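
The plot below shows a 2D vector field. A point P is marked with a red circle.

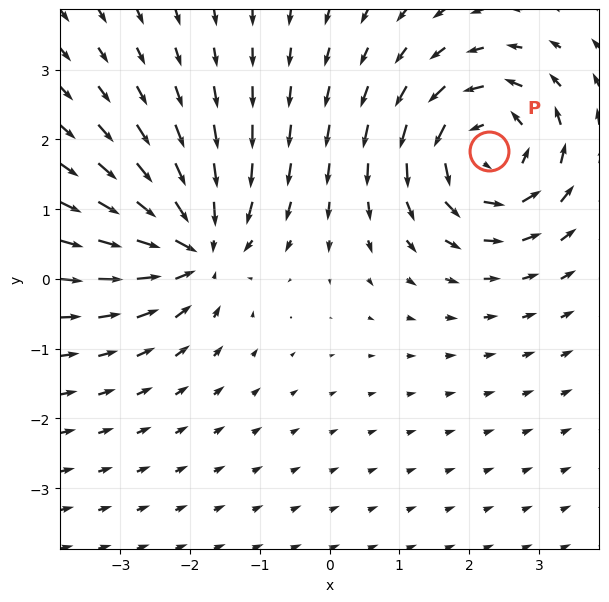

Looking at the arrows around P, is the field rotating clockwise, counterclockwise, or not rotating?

Near P at (2.3, 1.8) the arrows circulate counterclockwise. The curl (z-component) there is about +5; positive curl means counterclockwise rotation.

counterclockwise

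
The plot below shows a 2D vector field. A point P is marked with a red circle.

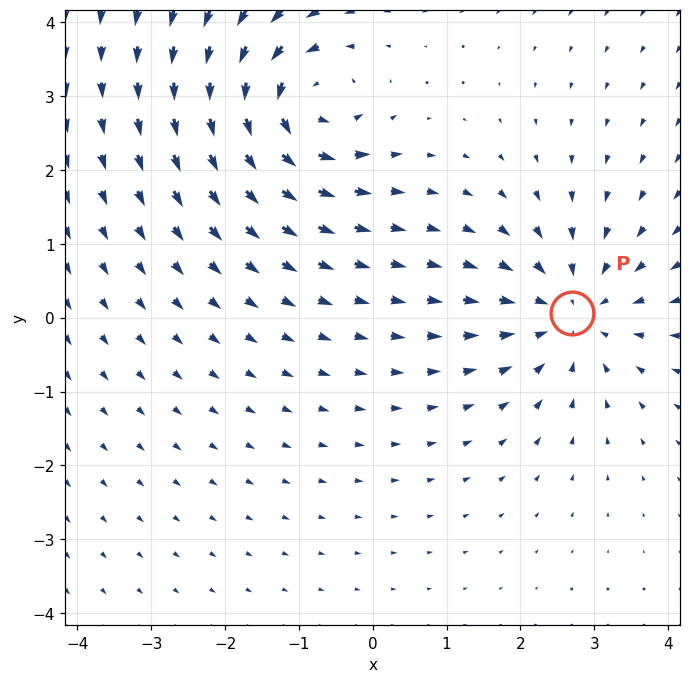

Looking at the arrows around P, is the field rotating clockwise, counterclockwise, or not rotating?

Near P at (2.7, 0.1) the arrows show no circulation. The curl there is ≈0.

not rotating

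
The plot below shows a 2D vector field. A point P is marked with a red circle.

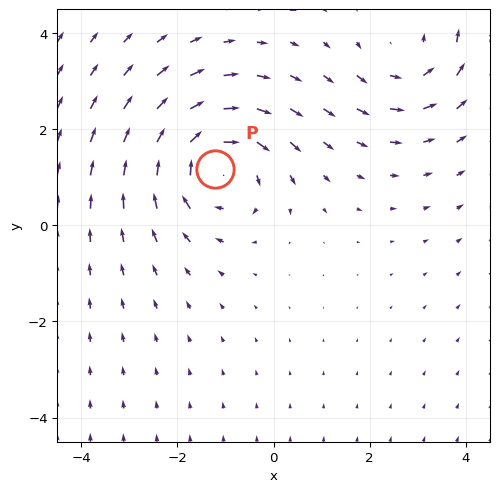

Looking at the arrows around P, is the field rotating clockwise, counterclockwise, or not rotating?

clockwise

Near P at (-1.2, 1.2) the arrows circulate clockwise. The curl (z-component) there is about -4; negative curl means clockwise rotation.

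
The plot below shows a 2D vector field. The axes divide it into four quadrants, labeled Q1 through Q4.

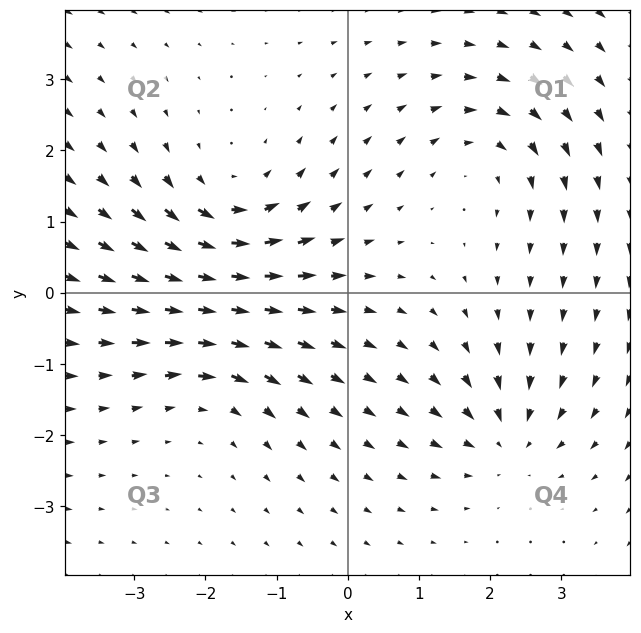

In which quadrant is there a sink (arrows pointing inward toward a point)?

The sink sits at approximately (2.2, -2.0), which lies in quadrant Q4. The divergence there is about -4, negative as expected for a sink.

Q4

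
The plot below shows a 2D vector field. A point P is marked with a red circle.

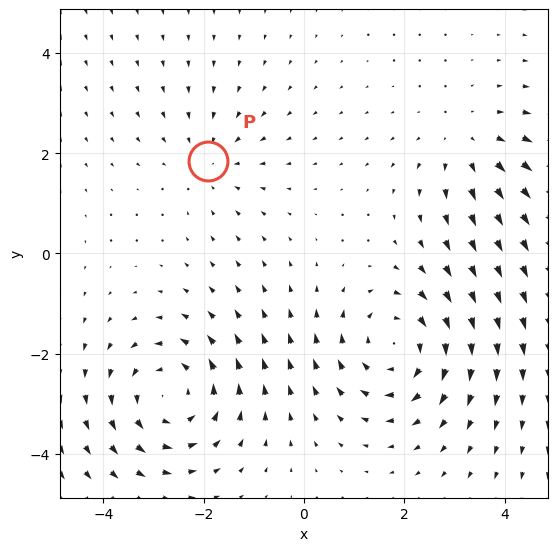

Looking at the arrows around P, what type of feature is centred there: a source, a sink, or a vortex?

At P (-1.9, 1.8) the arrows converge inward. Divergence about -2, curl ≈0 — negative divergence with near-zero curl is a sink.

sink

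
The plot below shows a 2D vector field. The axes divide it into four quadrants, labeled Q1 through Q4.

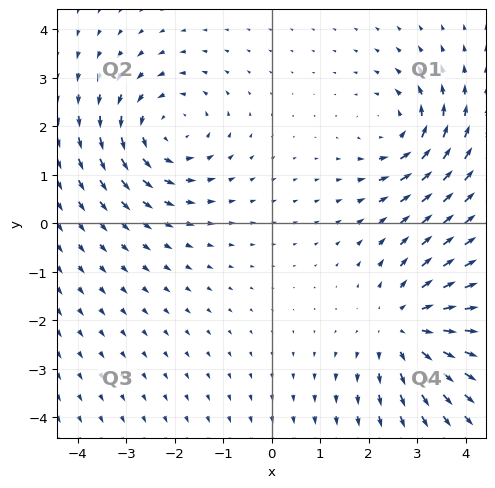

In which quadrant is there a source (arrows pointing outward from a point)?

The source sits at approximately (2.7, -2.1), which lies in quadrant Q4. The divergence there is about +4, positive as expected for a source.

Q4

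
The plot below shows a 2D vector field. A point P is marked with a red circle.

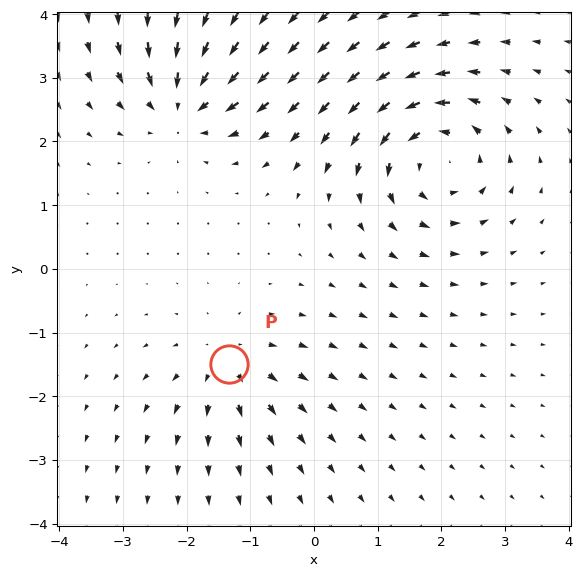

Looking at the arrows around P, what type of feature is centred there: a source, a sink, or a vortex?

source

At P (-1.3, -1.5) the arrows spread outward. Divergence about +3, curl ≈0 — positive divergence with near-zero curl is a source.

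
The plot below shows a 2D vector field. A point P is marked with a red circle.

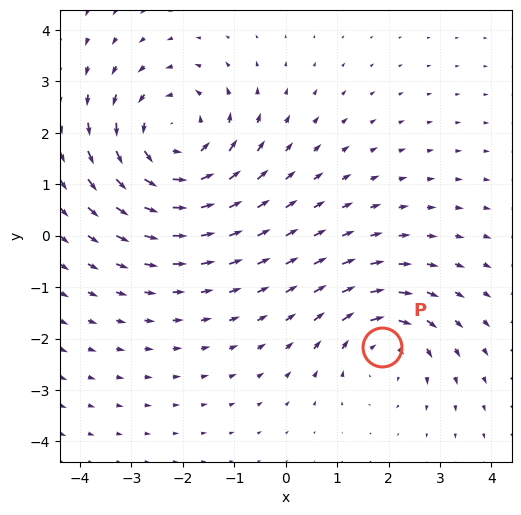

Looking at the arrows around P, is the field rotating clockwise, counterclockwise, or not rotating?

clockwise

Near P at (1.9, -2.2) the arrows circulate clockwise. The curl (z-component) there is about -3; negative curl means clockwise rotation.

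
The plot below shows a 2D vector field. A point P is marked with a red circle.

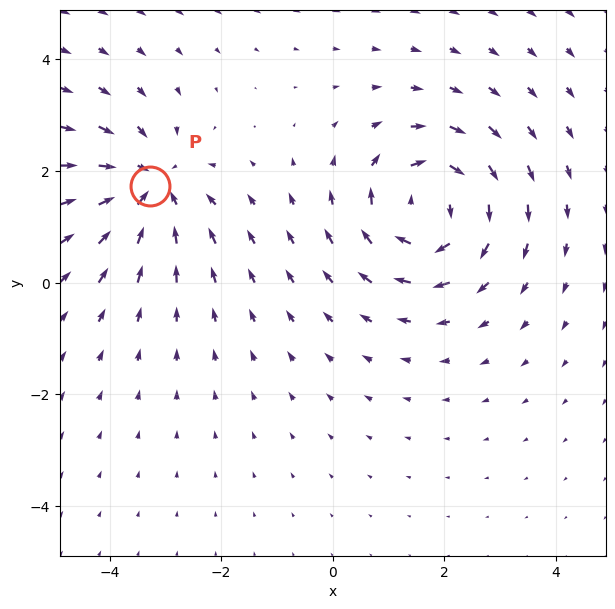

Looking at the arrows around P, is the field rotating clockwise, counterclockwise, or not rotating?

not rotating

Near P at (-3.3, 1.7) the arrows show no circulation. The curl there is ≈0.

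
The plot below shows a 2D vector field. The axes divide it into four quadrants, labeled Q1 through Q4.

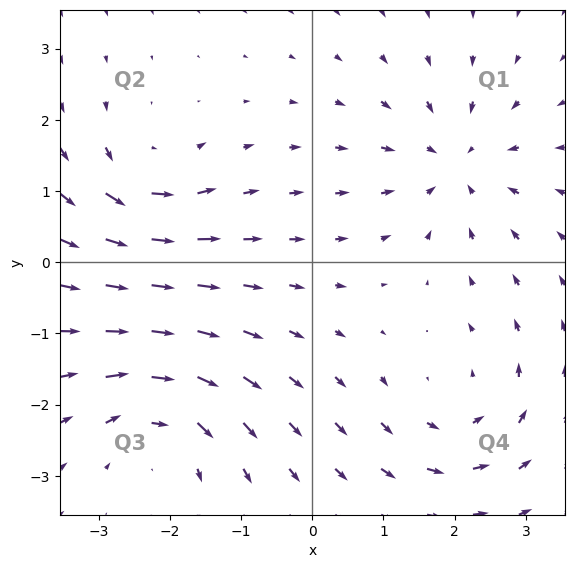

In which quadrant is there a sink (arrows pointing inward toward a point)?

The sink sits at approximately (2.0, 1.4), which lies in quadrant Q1. The divergence there is about -5, negative as expected for a sink.

Q1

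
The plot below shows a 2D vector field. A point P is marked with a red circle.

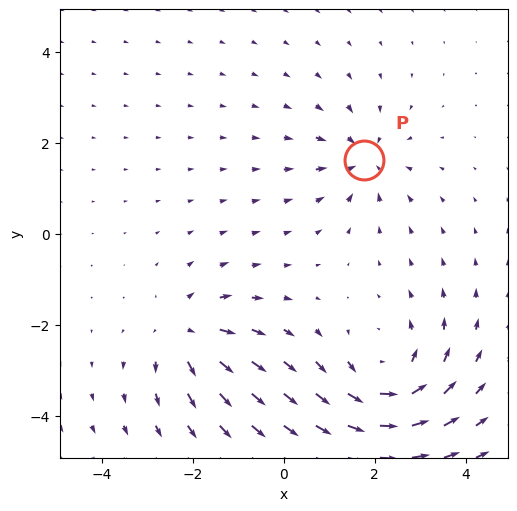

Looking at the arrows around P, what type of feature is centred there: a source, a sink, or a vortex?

sink

At P (1.8, 1.6) the arrows converge inward. Divergence about -3, curl ≈0 — negative divergence with near-zero curl is a sink.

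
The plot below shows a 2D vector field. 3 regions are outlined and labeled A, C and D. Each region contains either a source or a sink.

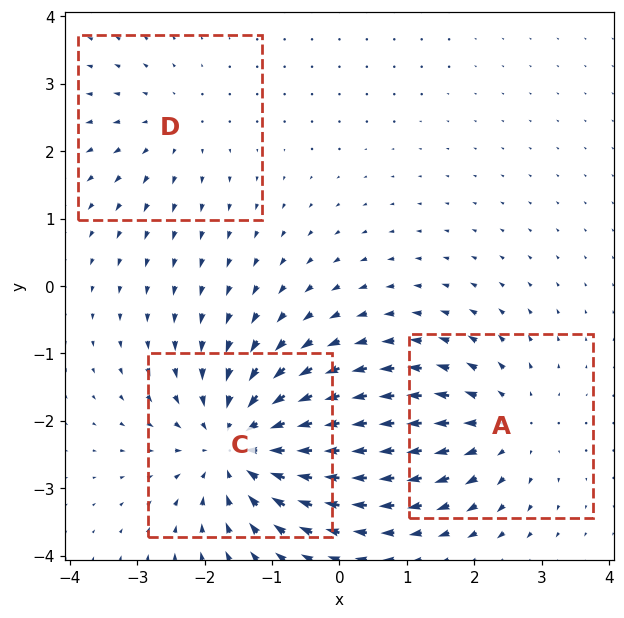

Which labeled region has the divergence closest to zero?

D

Divergence at each region's feature centre — A: about +3, C: about -4, D: about +2. Region D is closest to zero.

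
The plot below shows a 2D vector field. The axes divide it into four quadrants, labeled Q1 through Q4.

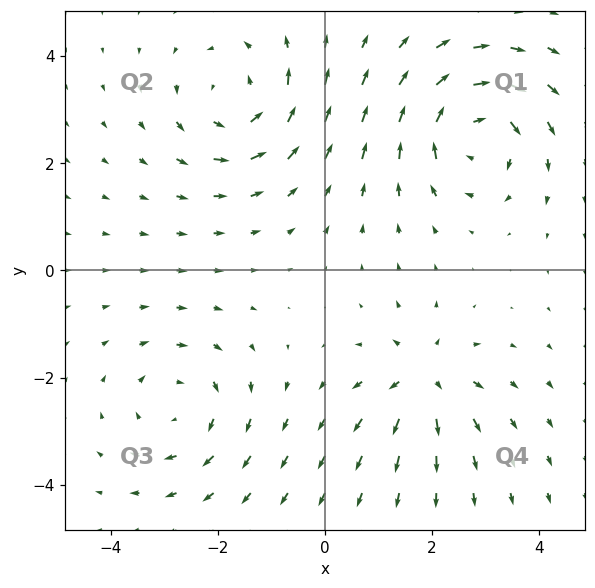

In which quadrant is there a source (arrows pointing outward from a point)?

The source sits at approximately (1.8, -2.0), which lies in quadrant Q4. The divergence there is about +5, positive as expected for a source.

Q4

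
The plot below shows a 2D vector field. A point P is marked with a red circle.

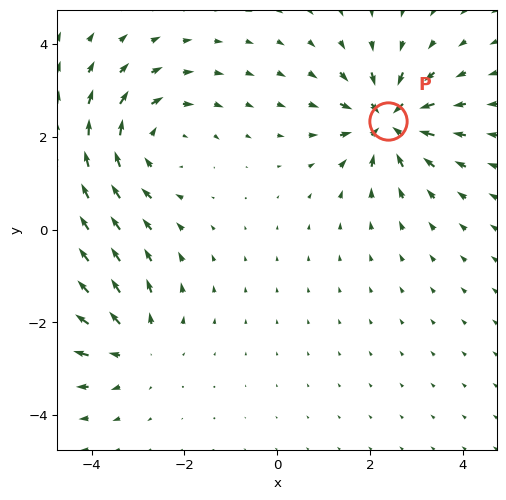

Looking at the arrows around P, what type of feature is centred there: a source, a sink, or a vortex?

sink

At P (2.4, 2.3) the arrows converge inward. Divergence about -7, curl ≈0 — negative divergence with near-zero curl is a sink.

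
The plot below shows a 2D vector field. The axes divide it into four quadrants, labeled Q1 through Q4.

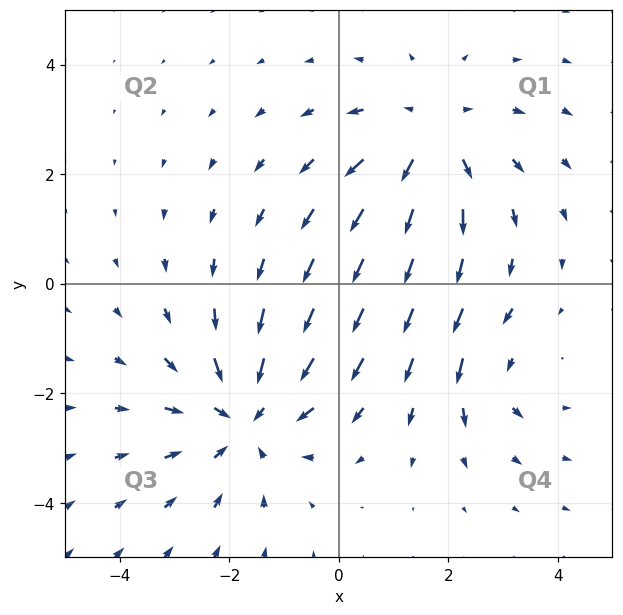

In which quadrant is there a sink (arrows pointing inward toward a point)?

Q3

The sink sits at approximately (-1.7, -2.4), which lies in quadrant Q3. The divergence there is about -4, negative as expected for a sink.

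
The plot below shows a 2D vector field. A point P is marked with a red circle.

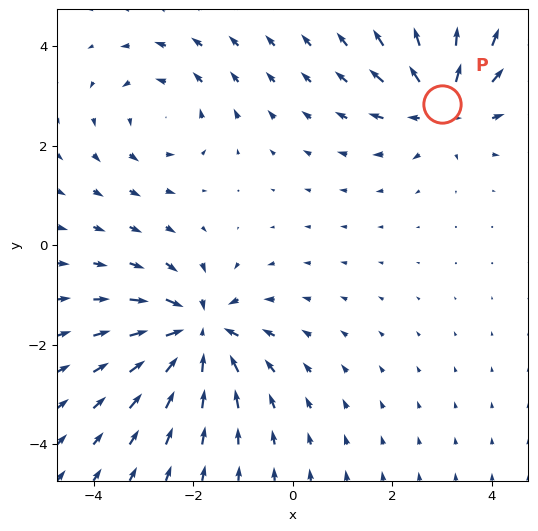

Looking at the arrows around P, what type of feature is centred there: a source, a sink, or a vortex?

At P (3.0, 2.8) the arrows spread outward. Divergence about +4, curl ≈0 — positive divergence with near-zero curl is a source.

source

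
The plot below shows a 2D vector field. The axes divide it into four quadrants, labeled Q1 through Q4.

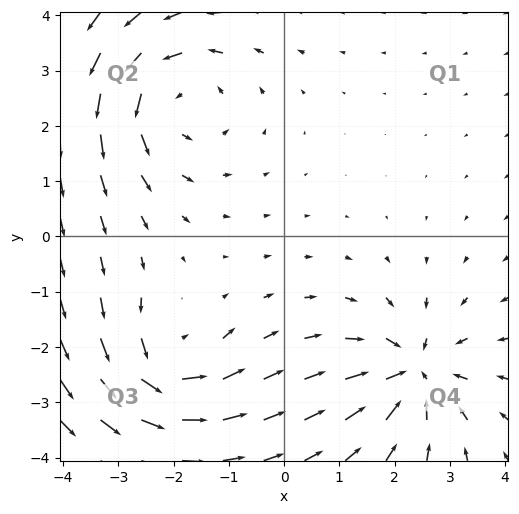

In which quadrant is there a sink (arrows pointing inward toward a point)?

The sink sits at approximately (2.3, -2.5), which lies in quadrant Q4. The divergence there is about -4, negative as expected for a sink.

Q4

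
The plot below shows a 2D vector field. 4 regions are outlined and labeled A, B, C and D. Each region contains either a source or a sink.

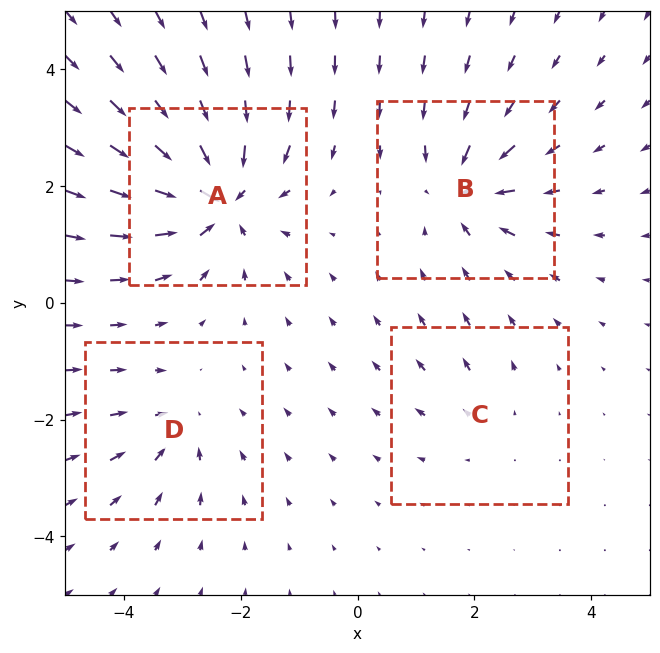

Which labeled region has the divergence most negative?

A

Divergence at each region's feature centre — A: about -7, B: about -5, C: about +2, D: about -3. Region A is most negative.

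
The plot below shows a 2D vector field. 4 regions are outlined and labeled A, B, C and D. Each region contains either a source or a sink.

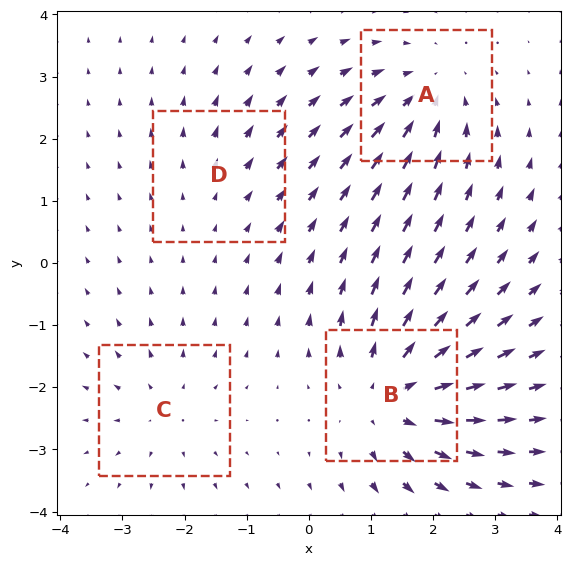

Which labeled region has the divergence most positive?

B

Divergence at each region's feature centre — A: about -4, B: about +6, C: about +3, D: about +2. Region B is most positive.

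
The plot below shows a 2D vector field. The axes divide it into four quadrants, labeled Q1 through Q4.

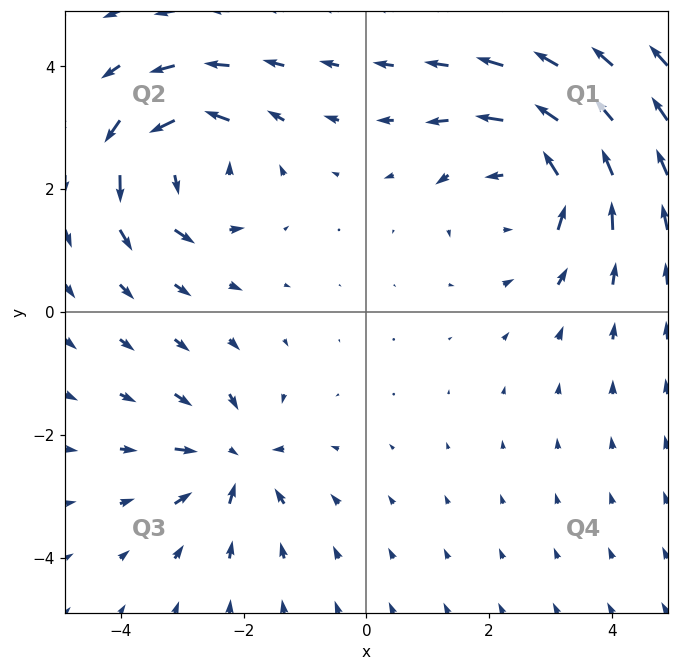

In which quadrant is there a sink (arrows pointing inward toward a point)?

Q3

The sink sits at approximately (-2.1, -2.4), which lies in quadrant Q3. The divergence there is about -4, negative as expected for a sink.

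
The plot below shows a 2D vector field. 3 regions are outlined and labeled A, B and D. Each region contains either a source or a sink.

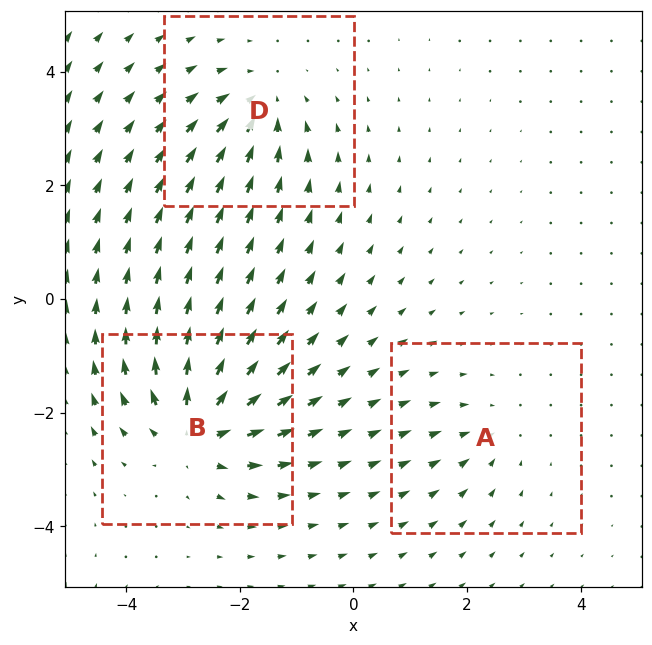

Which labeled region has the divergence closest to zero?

A

Divergence at each region's feature centre — A: about -2, B: about +6, D: about -4. Region A is closest to zero.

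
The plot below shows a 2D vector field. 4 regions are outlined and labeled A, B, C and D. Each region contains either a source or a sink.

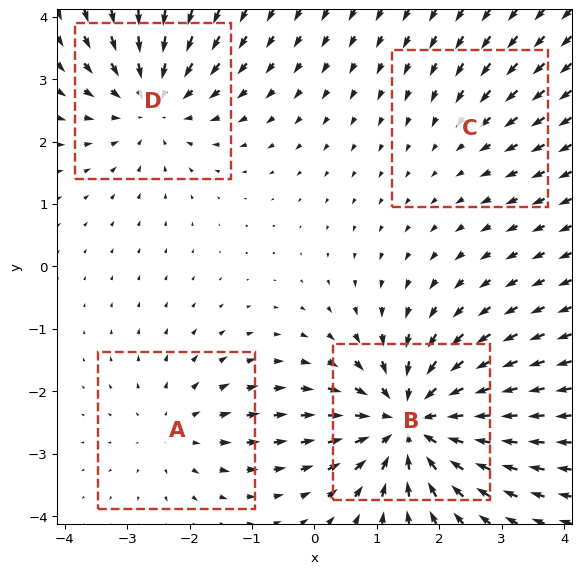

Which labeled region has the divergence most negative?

B

Divergence at each region's feature centre — A: about +3, B: about -7, C: about -2, D: about -5. Region B is most negative.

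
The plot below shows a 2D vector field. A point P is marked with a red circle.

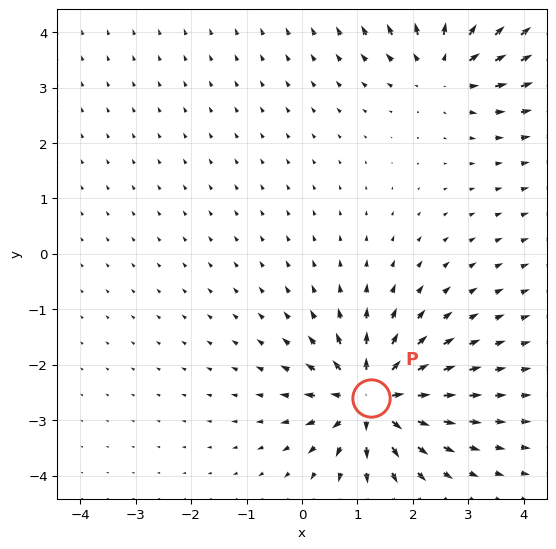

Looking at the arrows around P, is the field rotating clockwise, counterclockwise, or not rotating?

Near P at (1.2, -2.6) the arrows show no circulation. The curl there is ≈0.

not rotating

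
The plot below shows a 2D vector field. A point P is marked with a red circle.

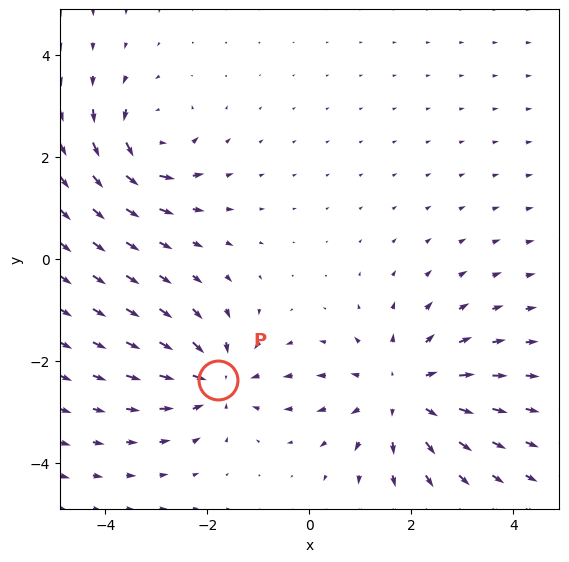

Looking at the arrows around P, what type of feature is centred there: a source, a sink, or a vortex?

sink

At P (-1.8, -2.4) the arrows converge inward. Divergence about -3, curl ≈0 — negative divergence with near-zero curl is a sink.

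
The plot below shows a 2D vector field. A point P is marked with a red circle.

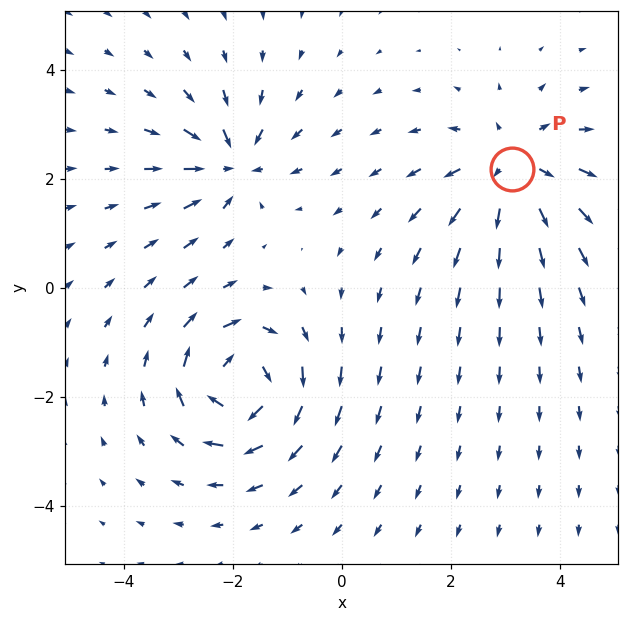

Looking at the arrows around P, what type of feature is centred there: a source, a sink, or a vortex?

source

At P (3.1, 2.2) the arrows spread outward. Divergence about +4, curl ≈0 — positive divergence with near-zero curl is a source.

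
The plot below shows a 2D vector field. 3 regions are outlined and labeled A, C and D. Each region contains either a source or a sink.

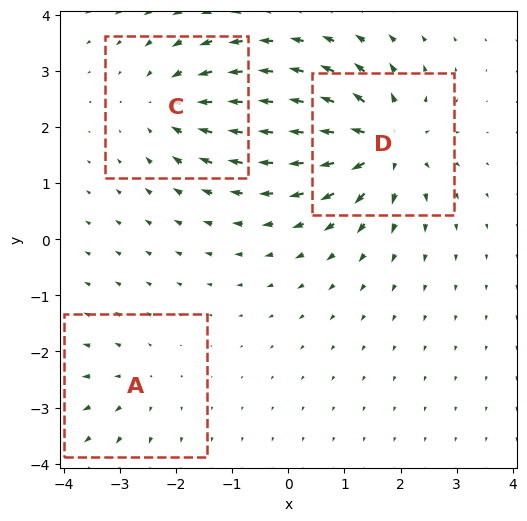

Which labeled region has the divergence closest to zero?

A

Divergence at each region's feature centre — A: about +2, C: about -4, D: about +6. Region A is closest to zero.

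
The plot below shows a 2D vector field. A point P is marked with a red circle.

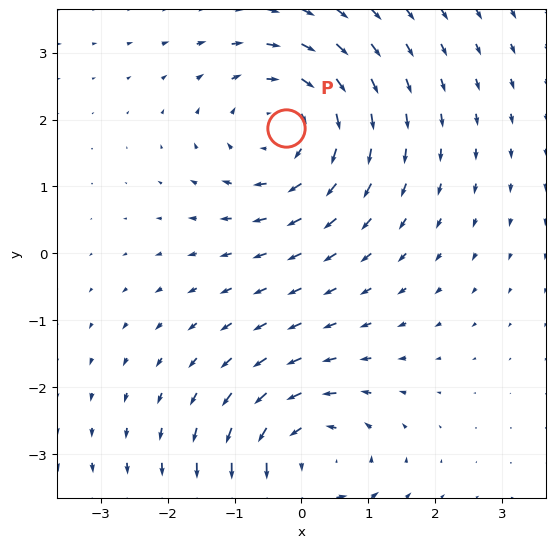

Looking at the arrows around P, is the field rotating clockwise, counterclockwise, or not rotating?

clockwise

Near P at (-0.2, 1.9) the arrows circulate clockwise. The curl (z-component) there is about -4; negative curl means clockwise rotation.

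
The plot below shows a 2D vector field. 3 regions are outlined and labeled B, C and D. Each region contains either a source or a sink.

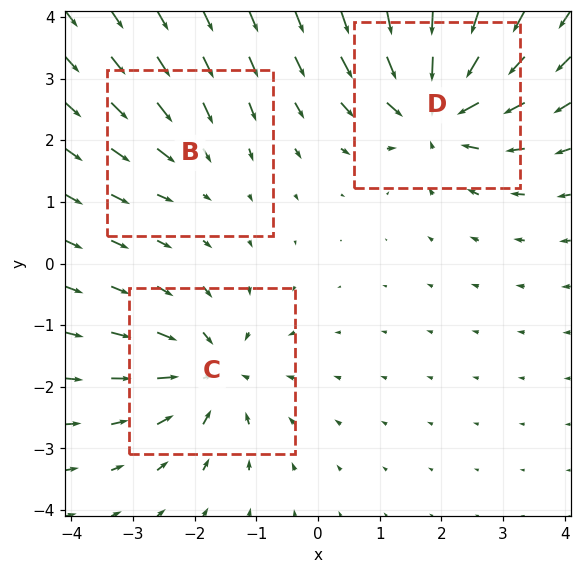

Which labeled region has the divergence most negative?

D

Divergence at each region's feature centre — B: about -2, C: about -4, D: about -5. Region D is most negative.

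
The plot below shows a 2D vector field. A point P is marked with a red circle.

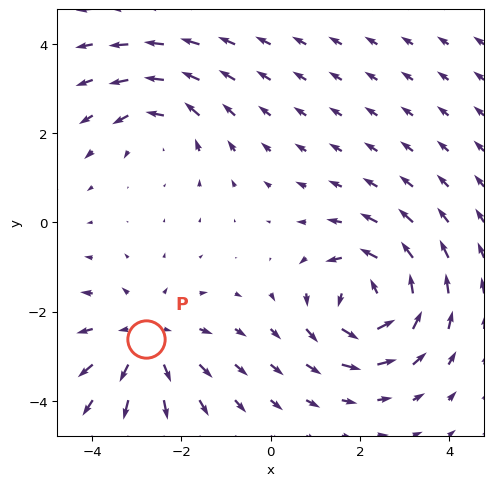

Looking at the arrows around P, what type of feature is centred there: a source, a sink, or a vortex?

At P (-2.8, -2.6) the arrows spread outward. Divergence about +3, curl ≈0 — positive divergence with near-zero curl is a source.

source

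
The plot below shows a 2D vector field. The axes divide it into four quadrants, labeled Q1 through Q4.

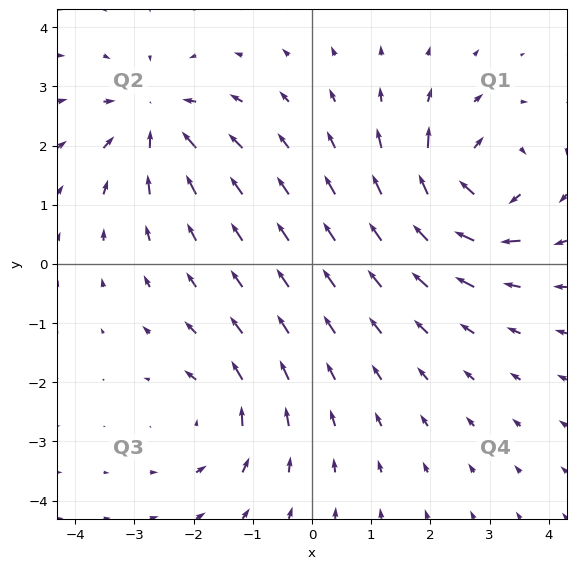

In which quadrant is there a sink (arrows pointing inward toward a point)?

Q2

The sink sits at approximately (-2.6, 2.4), which lies in quadrant Q2. The divergence there is about -5, negative as expected for a sink.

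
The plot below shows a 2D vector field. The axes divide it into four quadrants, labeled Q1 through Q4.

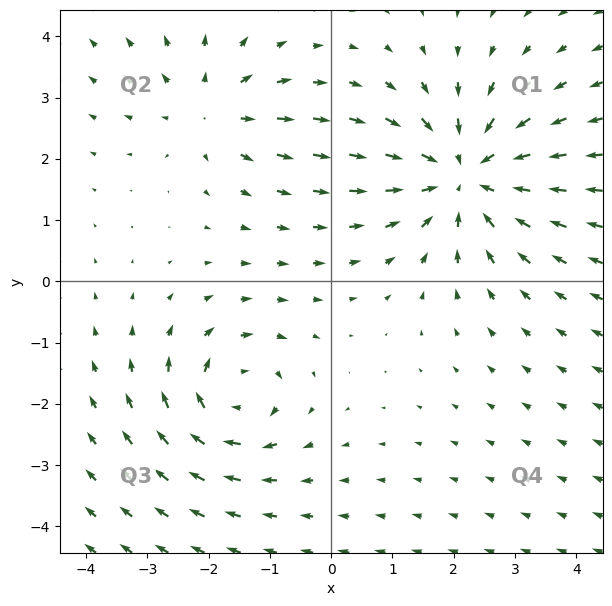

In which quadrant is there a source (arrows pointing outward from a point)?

The source sits at approximately (-2.0, 2.8), which lies in quadrant Q2. The divergence there is about +3, positive as expected for a source.

Q2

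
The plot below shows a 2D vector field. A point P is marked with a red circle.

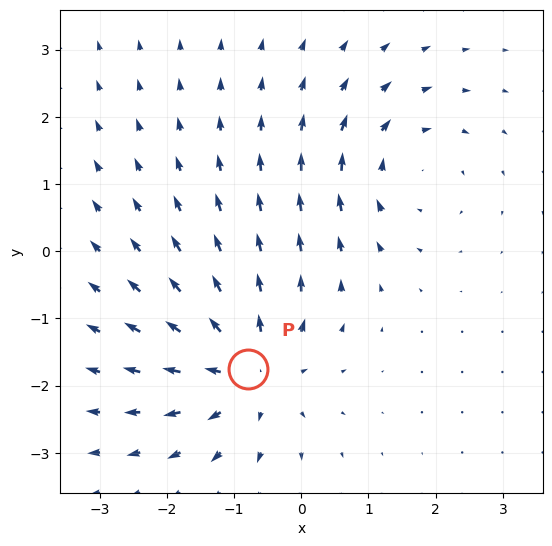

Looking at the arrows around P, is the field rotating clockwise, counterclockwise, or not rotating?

not rotating

Near P at (-0.8, -1.8) the arrows show no circulation. The curl there is ≈0.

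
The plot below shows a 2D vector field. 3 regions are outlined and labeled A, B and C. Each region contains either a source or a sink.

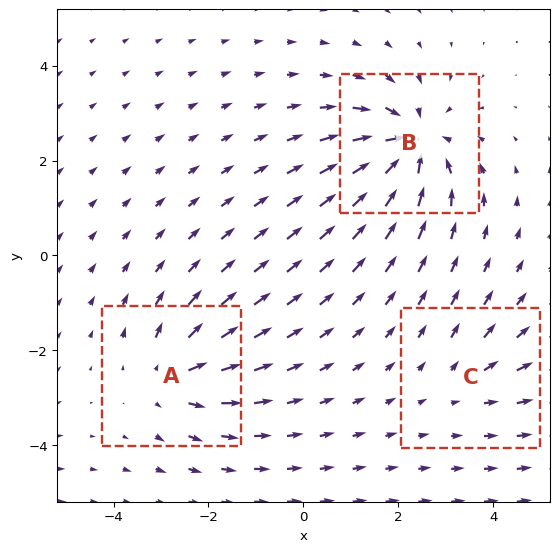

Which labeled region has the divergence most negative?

B

Divergence at each region's feature centre — A: about +4, B: about -6, C: about +2. Region B is most negative.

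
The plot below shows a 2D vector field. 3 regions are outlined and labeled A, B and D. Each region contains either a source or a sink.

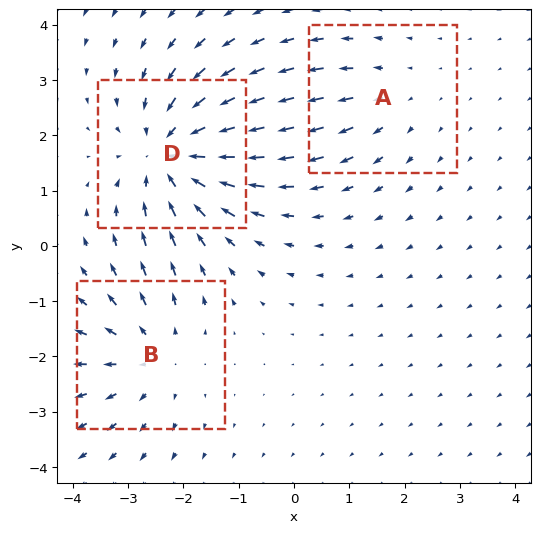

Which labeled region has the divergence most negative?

Divergence at each region's feature centre — A: about +2, B: about +3, D: about -4. Region D is most negative.

D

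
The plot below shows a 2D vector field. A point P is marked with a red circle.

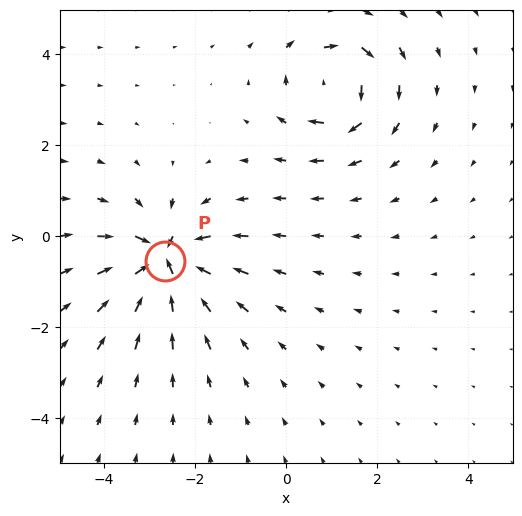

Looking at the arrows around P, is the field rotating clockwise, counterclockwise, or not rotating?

Near P at (-2.7, -0.5) the arrows show no circulation. The curl there is ≈0.

not rotating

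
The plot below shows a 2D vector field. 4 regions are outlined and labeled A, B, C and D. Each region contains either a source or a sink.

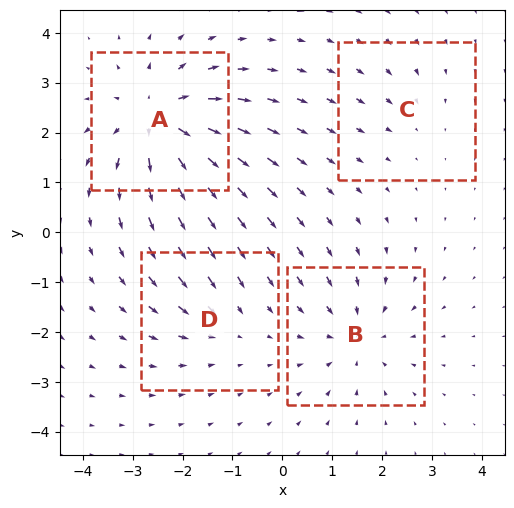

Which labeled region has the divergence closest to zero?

Divergence at each region's feature centre — A: about +7, B: about -5, C: about -2, D: about -3. Region C is closest to zero.

C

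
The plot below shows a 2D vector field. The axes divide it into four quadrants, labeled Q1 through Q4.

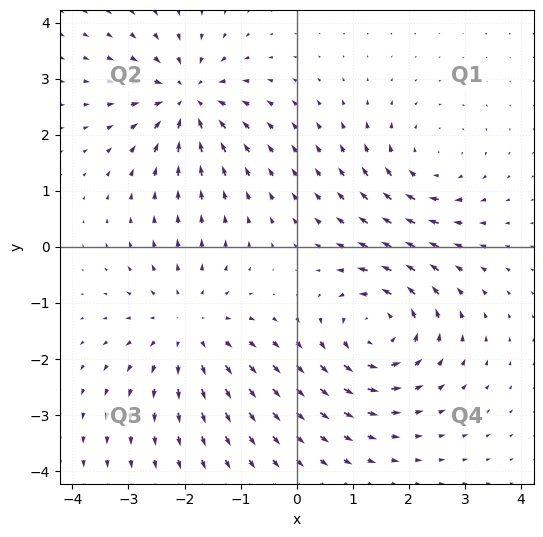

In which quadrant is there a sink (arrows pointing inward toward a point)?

Q2

The sink sits at approximately (-1.9, 2.6), which lies in quadrant Q2. The divergence there is about -5, negative as expected for a sink.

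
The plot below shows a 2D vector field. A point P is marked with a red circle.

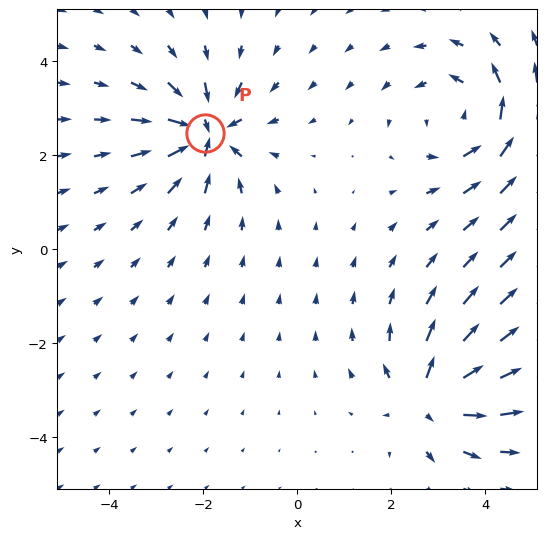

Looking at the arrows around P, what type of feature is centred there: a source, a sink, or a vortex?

sink

At P (-2.0, 2.5) the arrows converge inward. Divergence about -5, curl ≈0 — negative divergence with near-zero curl is a sink.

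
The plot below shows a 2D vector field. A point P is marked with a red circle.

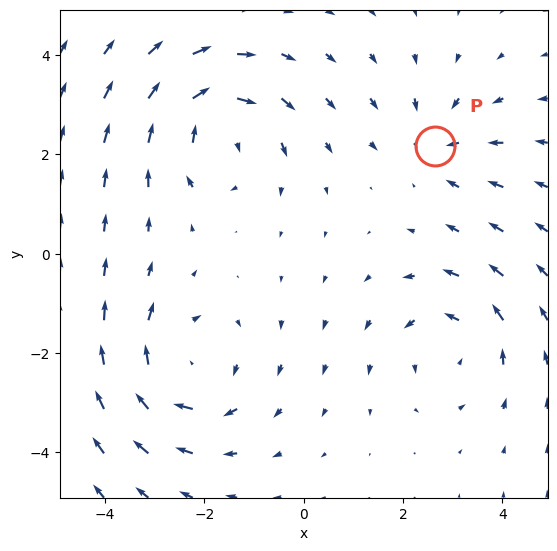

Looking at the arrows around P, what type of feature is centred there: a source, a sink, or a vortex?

At P (2.7, 2.2) the arrows converge inward. Divergence about -2, curl ≈0 — negative divergence with near-zero curl is a sink.

sink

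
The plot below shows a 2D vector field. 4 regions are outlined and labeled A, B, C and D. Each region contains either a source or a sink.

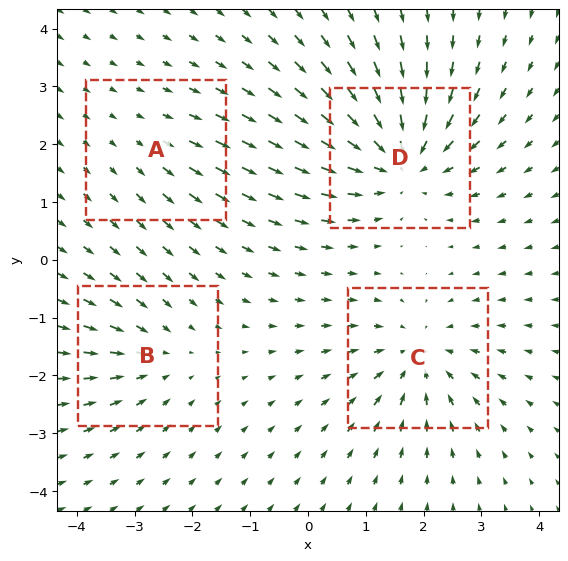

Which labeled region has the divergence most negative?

D

Divergence at each region's feature centre — A: about +2, B: about -3, C: about -5, D: about -7. Region D is most negative.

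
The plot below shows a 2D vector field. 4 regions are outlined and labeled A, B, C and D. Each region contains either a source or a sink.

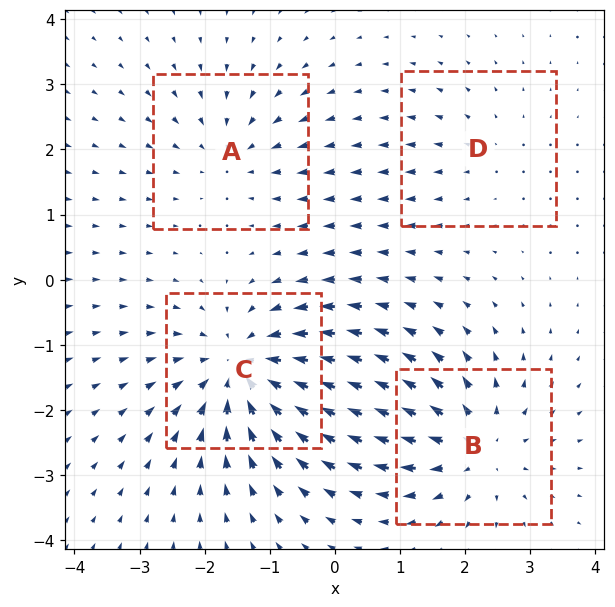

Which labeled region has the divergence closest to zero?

D

Divergence at each region's feature centre — A: about -4, B: about +5, C: about -7, D: about +2. Region D is closest to zero.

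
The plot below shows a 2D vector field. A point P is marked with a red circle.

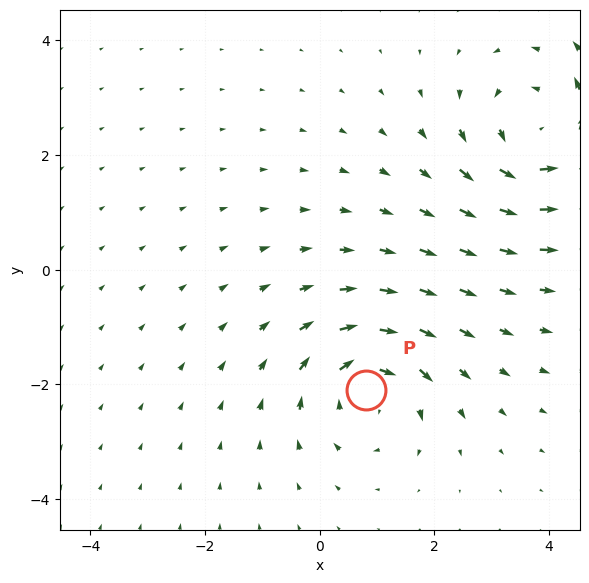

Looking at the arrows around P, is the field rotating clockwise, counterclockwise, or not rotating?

clockwise

Near P at (0.8, -2.1) the arrows circulate clockwise. The curl (z-component) there is about -4; negative curl means clockwise rotation.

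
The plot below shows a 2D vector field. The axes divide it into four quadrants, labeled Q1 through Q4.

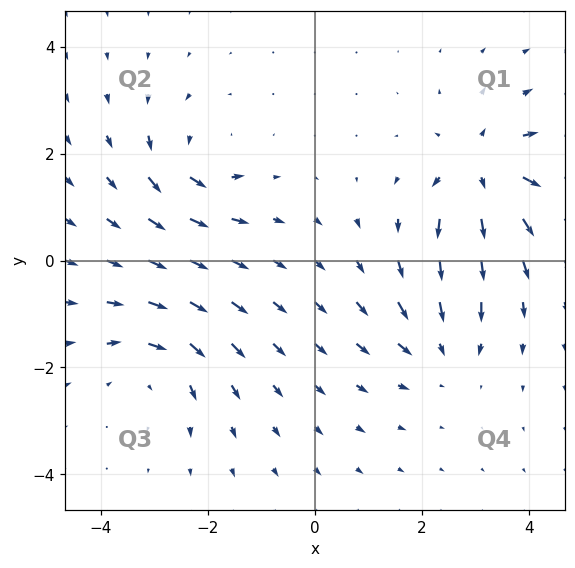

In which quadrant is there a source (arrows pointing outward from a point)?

The source sits at approximately (3.2, 1.7), which lies in quadrant Q1. The divergence there is about +6, positive as expected for a source.

Q1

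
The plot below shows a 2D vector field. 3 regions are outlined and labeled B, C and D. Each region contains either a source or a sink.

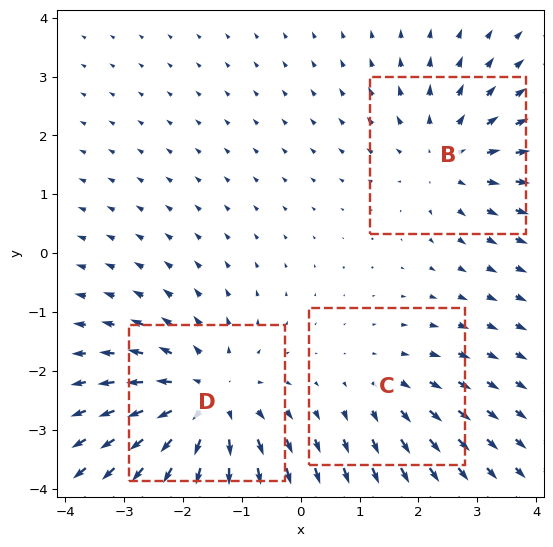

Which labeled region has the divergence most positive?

D

Divergence at each region's feature centre — B: about +3, C: about +2, D: about +4. Region D is most positive.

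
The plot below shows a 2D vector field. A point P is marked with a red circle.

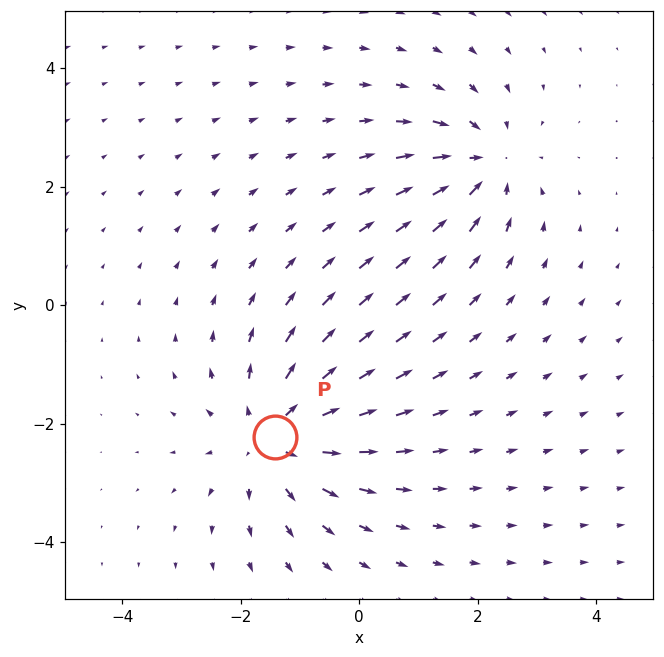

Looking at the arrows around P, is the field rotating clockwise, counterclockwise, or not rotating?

not rotating

Near P at (-1.4, -2.2) the arrows show no circulation. The curl there is ≈0.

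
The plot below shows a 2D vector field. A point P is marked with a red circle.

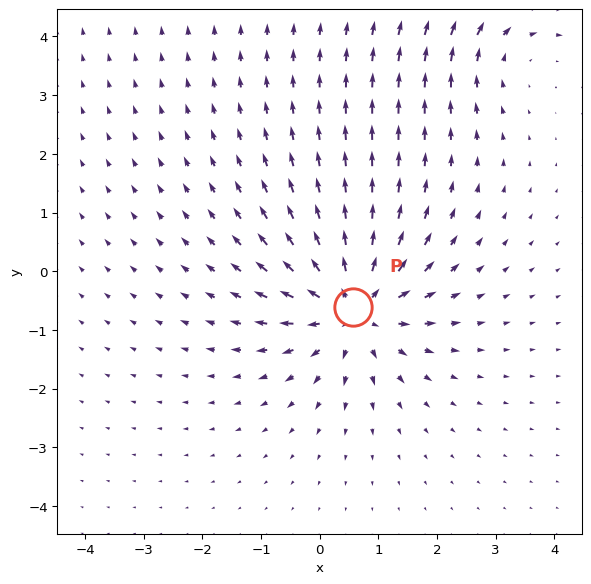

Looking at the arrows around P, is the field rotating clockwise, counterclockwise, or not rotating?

Near P at (0.6, -0.6) the arrows show no circulation. The curl there is ≈0.

not rotating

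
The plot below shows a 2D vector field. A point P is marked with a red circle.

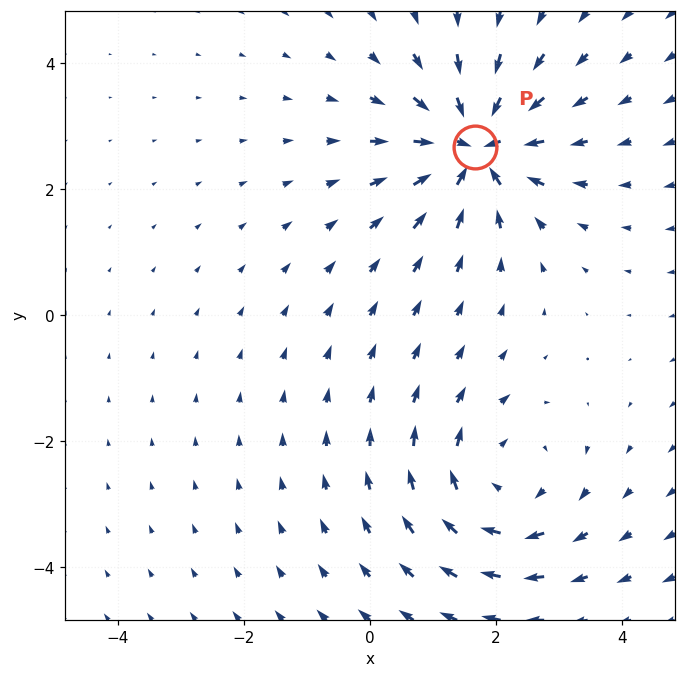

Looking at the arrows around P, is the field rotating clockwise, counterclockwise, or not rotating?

Near P at (1.7, 2.7) the arrows show no circulation. The curl there is ≈0.

not rotating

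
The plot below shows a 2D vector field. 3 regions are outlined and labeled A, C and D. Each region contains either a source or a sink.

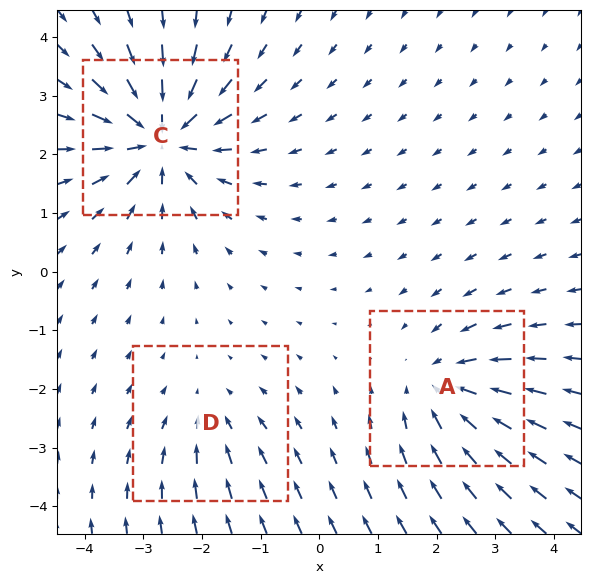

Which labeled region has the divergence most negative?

C

Divergence at each region's feature centre — A: about -4, C: about -6, D: about -2. Region C is most negative.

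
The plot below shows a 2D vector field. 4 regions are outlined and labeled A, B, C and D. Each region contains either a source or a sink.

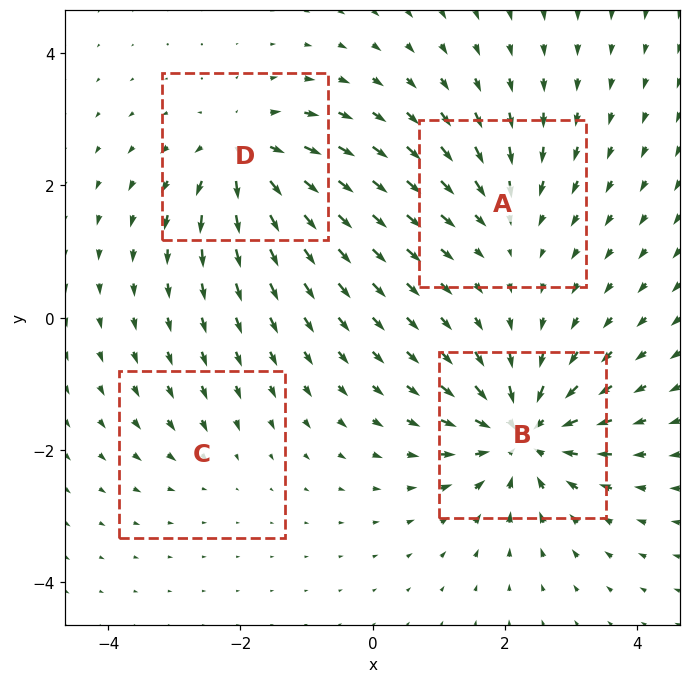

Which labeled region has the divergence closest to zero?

Divergence at each region's feature centre — A: about -4, B: about -8, C: about -2, D: about +6. Region C is closest to zero.

C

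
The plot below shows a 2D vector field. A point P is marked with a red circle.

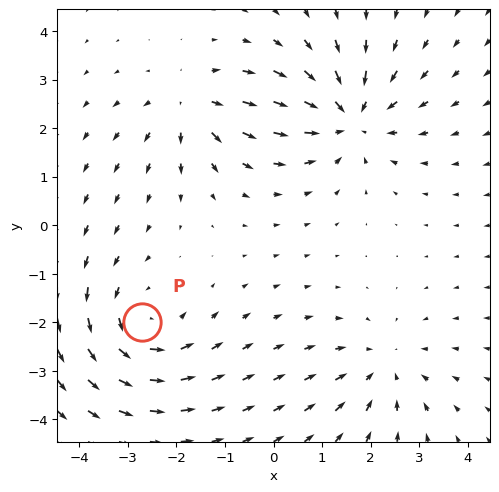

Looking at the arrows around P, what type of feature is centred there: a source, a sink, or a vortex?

vortex

At P (-2.7, -2.0) the arrows circulate counterclockwise. Divergence ≈0, curl about +3 — near-zero divergence with nonzero curl is a vortex.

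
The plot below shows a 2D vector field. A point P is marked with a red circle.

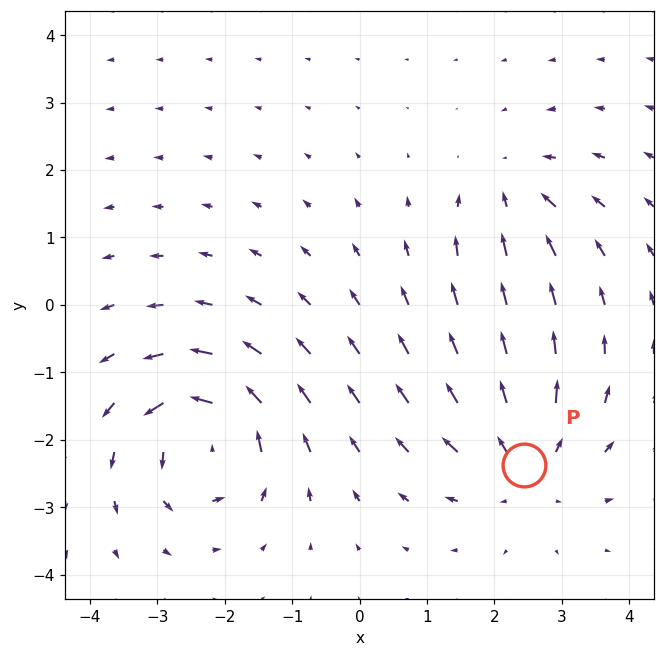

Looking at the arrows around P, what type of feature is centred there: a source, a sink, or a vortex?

At P (2.4, -2.4) the arrows spread outward. Divergence about +4, curl ≈0 — positive divergence with near-zero curl is a source.

source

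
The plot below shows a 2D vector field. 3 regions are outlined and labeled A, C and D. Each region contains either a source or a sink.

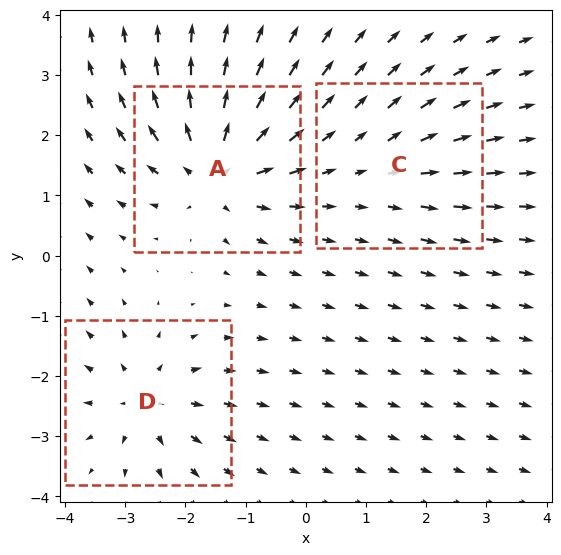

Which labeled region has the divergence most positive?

A

Divergence at each region's feature centre — A: about +6, C: about +2, D: about +4. Region A is most positive.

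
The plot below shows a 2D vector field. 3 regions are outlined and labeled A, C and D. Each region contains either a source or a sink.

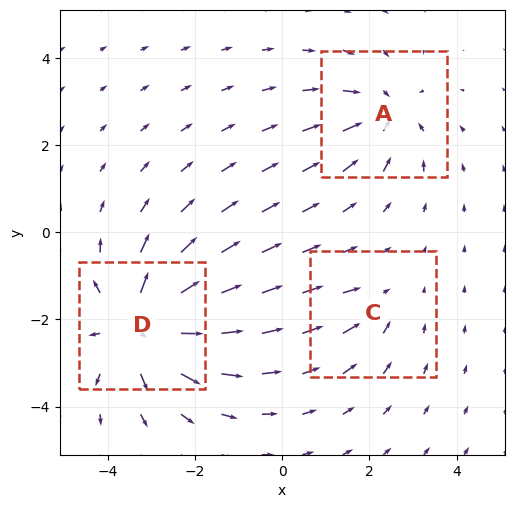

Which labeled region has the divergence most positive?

D

Divergence at each region's feature centre — A: about -3, C: about -2, D: about +5. Region D is most positive.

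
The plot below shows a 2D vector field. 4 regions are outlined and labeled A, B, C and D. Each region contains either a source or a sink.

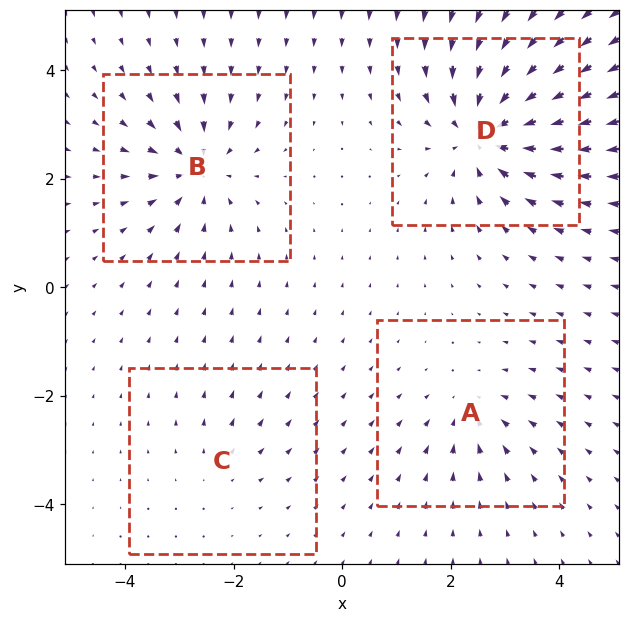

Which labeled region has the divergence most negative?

Divergence at each region's feature centre — A: about -3, B: about -6, C: about +2, D: about -8. Region D is most negative.

D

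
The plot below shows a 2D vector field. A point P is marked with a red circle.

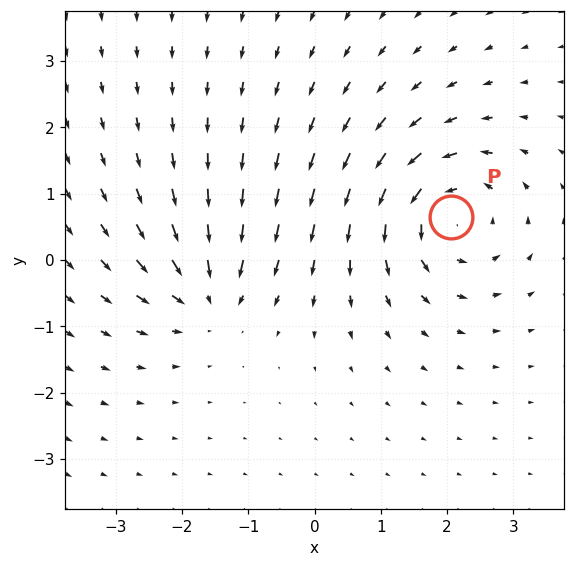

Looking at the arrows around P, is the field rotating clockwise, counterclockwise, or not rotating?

counterclockwise

Near P at (2.1, 0.6) the arrows circulate counterclockwise. The curl (z-component) there is about +5; positive curl means counterclockwise rotation.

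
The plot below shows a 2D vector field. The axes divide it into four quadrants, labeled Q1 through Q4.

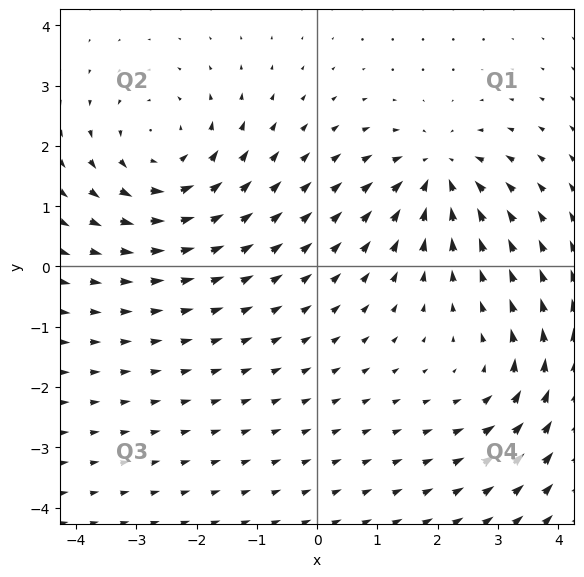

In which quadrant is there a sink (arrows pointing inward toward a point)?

Q1

The sink sits at approximately (2.0, 1.5), which lies in quadrant Q1. The divergence there is about -5, negative as expected for a sink.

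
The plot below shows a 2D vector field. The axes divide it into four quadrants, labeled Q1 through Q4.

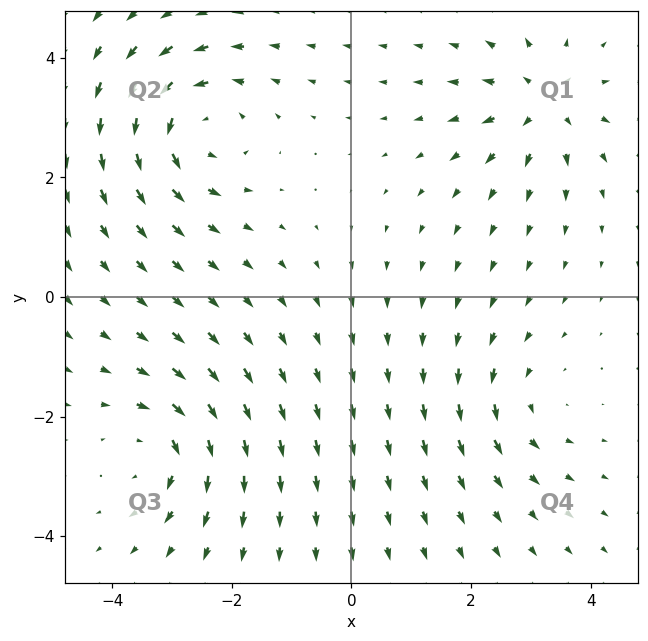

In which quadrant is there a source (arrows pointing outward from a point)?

Q1

The source sits at approximately (3.2, 3.2), which lies in quadrant Q1. The divergence there is about +5, positive as expected for a source.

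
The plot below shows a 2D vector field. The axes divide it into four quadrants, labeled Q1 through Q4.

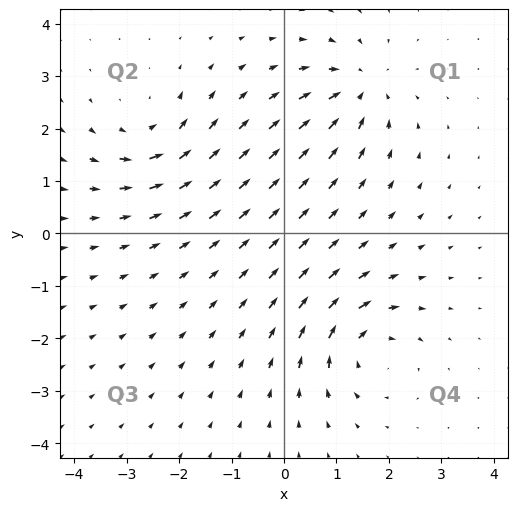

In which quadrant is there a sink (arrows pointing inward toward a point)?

The sink sits at approximately (1.4, 2.8), which lies in quadrant Q1. The divergence there is about -6, negative as expected for a sink.

Q1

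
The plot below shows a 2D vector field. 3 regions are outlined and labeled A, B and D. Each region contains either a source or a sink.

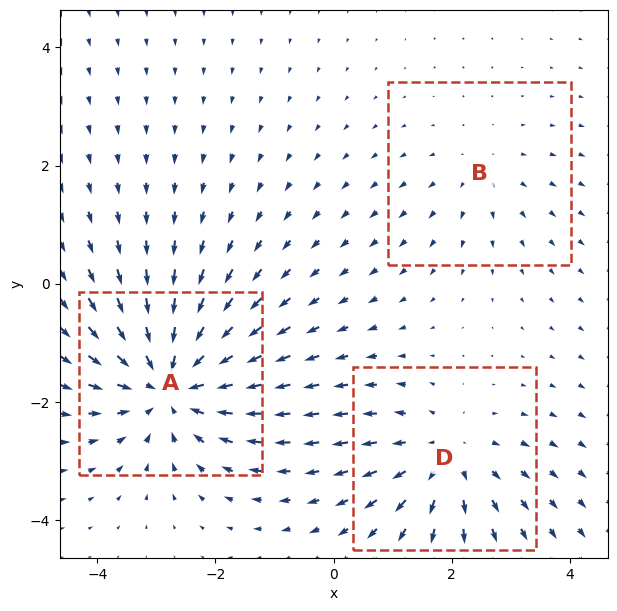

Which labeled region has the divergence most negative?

Divergence at each region's feature centre — A: about -5, B: about +2, D: about +3. Region A is most negative.

A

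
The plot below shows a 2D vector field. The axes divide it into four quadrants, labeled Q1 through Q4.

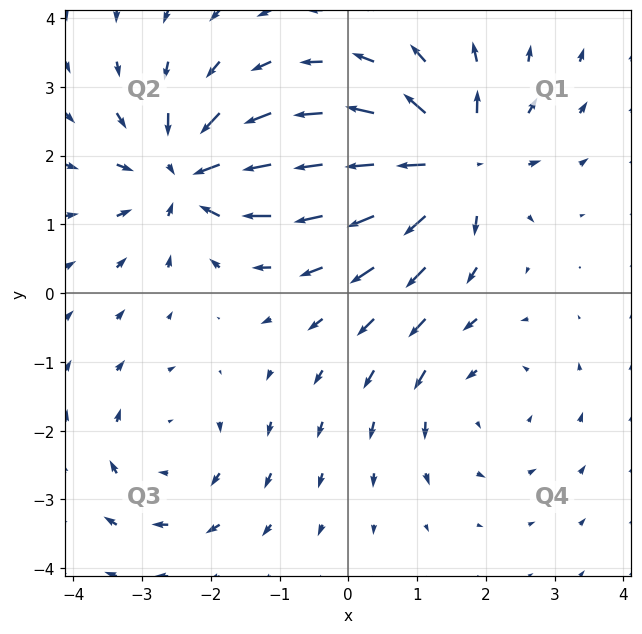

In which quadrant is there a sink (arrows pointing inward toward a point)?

The sink sits at approximately (-2.3, 1.7), which lies in quadrant Q2. The divergence there is about -6, negative as expected for a sink.

Q2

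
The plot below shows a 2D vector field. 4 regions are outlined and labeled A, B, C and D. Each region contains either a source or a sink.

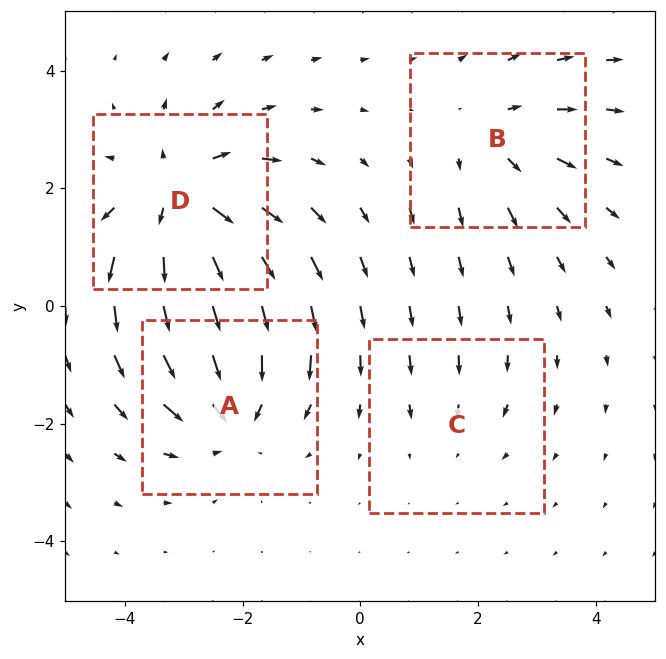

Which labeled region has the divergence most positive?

Divergence at each region's feature centre — A: about -5, B: about +3, C: about -2, D: about +6. Region D is most positive.

D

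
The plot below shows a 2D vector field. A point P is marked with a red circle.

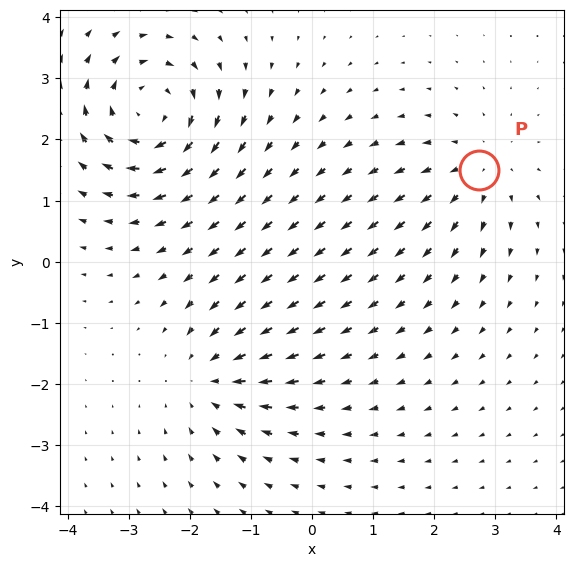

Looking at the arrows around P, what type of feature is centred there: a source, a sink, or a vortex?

source

At P (2.7, 1.5) the arrows spread outward. Divergence about +3, curl ≈0 — positive divergence with near-zero curl is a source.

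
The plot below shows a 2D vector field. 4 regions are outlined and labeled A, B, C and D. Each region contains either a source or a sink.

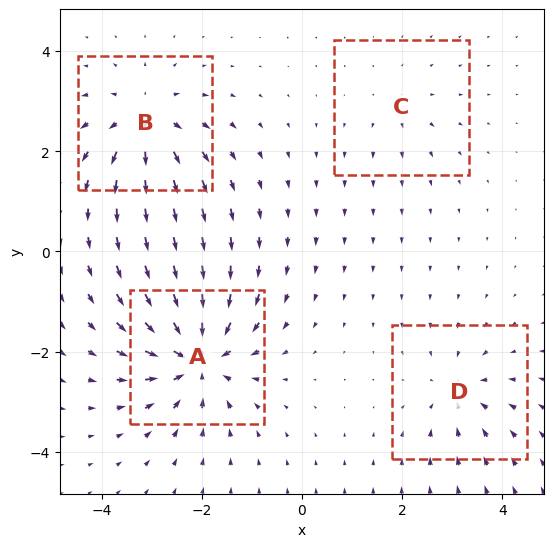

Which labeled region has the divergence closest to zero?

C

Divergence at each region's feature centre — A: about -8, B: about +6, C: about +2, D: about -4. Region C is closest to zero.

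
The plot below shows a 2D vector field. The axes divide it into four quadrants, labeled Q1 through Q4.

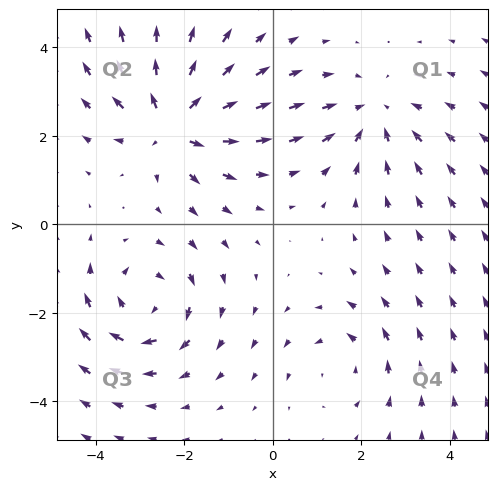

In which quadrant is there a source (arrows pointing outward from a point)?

The source sits at approximately (-2.3, 2.3), which lies in quadrant Q2. The divergence there is about +5, positive as expected for a source.

Q2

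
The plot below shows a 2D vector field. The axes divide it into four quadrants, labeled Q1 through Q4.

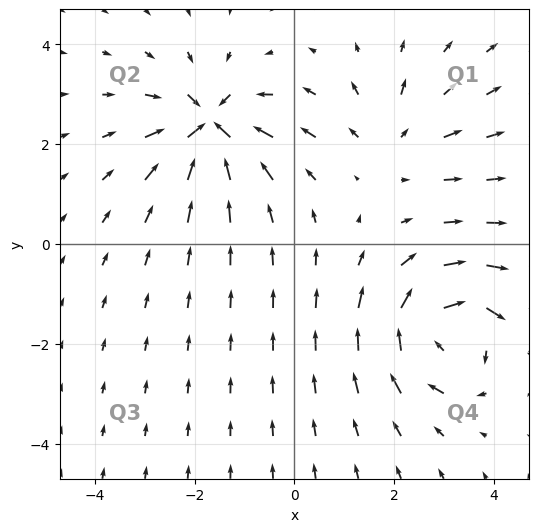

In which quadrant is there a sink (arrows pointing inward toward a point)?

Q2

The sink sits at approximately (-1.7, 2.3), which lies in quadrant Q2. The divergence there is about -7, negative as expected for a sink.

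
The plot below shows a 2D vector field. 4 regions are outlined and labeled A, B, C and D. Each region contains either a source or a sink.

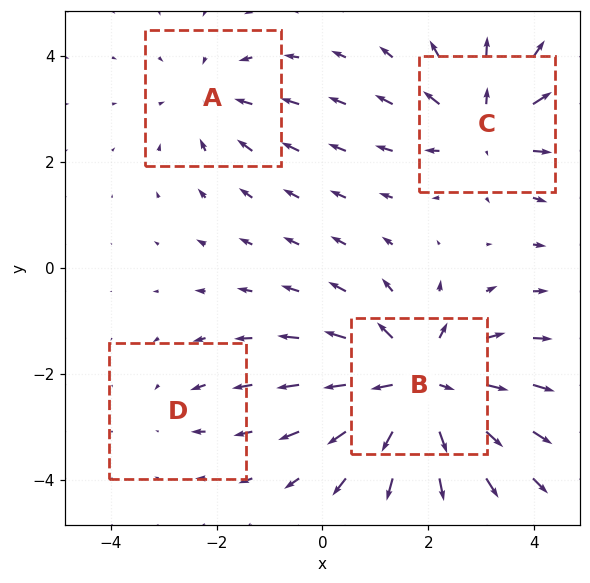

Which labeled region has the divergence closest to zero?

D

Divergence at each region's feature centre — A: about -3, B: about +6, C: about +4, D: about -2. Region D is closest to zero.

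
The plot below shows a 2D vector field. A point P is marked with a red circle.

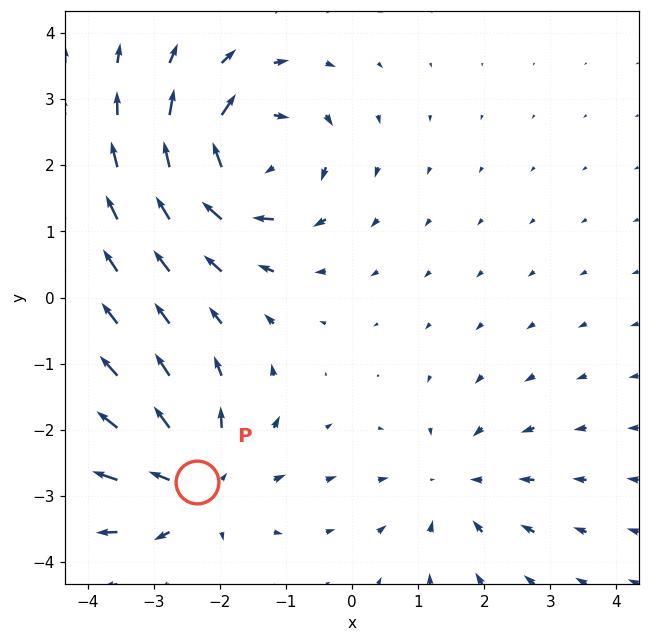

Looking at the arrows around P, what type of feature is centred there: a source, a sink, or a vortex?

source

At P (-2.3, -2.8) the arrows spread outward. Divergence about +4, curl ≈0 — positive divergence with near-zero curl is a source.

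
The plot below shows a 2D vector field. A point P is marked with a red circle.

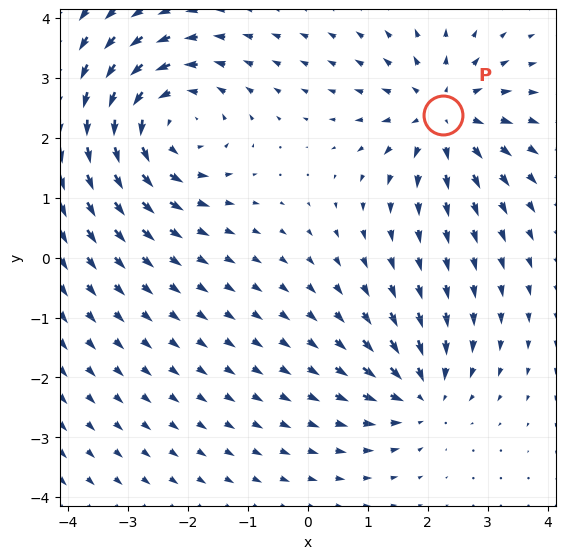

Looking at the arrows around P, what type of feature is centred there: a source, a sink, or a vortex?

At P (2.3, 2.4) the arrows spread outward. Divergence about +4, curl ≈0 — positive divergence with near-zero curl is a source.

source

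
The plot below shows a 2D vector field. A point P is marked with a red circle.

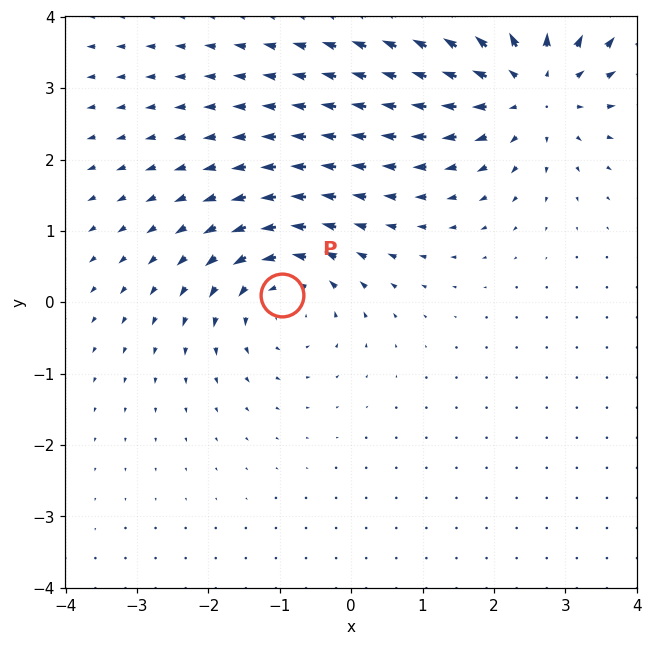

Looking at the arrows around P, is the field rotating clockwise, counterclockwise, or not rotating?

Near P at (-1.0, 0.1) the arrows circulate counterclockwise. The curl (z-component) there is about +4; positive curl means counterclockwise rotation.

counterclockwise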